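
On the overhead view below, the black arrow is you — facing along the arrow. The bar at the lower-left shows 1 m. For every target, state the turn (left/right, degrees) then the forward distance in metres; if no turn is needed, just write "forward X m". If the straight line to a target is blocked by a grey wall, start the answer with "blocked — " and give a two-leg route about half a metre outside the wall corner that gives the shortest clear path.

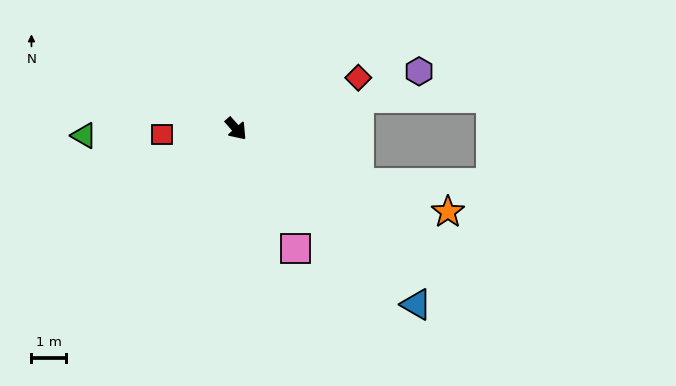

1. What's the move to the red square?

turn right 127°, forward 2.2 m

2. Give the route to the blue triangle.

turn left 4°, forward 7.3 m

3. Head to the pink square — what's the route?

turn right 15°, forward 3.9 m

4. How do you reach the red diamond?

turn left 71°, forward 3.8 m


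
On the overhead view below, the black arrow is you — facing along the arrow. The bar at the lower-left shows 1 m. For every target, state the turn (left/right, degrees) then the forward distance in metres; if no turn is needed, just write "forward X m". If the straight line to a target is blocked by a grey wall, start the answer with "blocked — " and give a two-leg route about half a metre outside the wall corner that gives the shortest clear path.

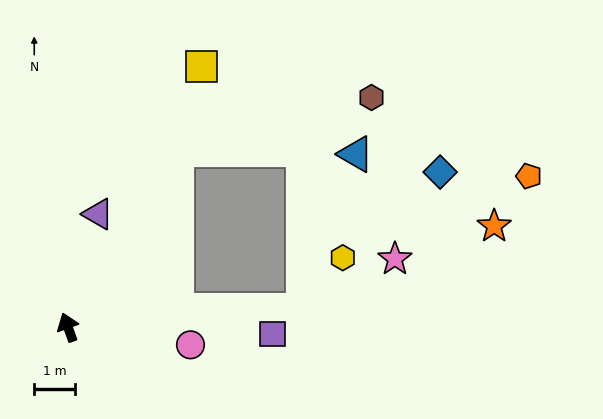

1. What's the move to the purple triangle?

turn right 35°, forward 2.9 m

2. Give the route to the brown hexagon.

blocked — turn right 51°, forward 5.1 m, then turn right 44°, forward 5.0 m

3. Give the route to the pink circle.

turn right 118°, forward 3.0 m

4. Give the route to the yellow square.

turn right 47°, forward 7.2 m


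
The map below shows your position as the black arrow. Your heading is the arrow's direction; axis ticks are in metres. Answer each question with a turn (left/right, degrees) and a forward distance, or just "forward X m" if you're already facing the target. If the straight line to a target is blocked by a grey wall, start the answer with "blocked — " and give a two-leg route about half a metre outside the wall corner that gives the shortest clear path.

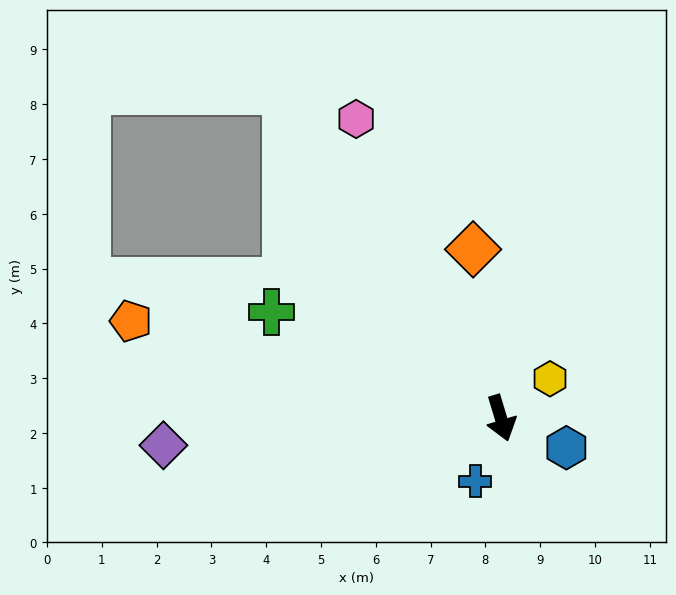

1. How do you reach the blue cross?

turn right 39°, forward 1.2 m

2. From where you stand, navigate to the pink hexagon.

turn right 171°, forward 6.1 m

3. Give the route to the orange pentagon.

turn right 121°, forward 7.0 m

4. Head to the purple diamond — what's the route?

turn right 102°, forward 6.2 m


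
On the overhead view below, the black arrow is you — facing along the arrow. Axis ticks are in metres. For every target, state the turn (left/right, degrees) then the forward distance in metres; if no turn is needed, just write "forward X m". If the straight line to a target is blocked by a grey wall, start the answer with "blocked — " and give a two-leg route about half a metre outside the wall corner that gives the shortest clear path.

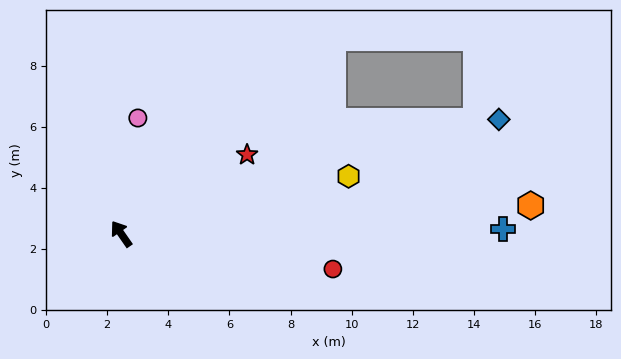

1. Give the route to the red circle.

turn right 134°, forward 7.0 m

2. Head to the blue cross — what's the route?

turn right 124°, forward 12.5 m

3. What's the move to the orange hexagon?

turn right 121°, forward 13.4 m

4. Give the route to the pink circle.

turn right 43°, forward 3.8 m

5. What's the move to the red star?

turn right 93°, forward 4.9 m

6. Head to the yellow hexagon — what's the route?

turn right 111°, forward 7.7 m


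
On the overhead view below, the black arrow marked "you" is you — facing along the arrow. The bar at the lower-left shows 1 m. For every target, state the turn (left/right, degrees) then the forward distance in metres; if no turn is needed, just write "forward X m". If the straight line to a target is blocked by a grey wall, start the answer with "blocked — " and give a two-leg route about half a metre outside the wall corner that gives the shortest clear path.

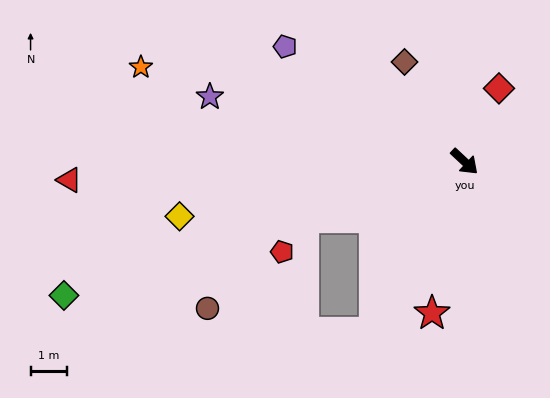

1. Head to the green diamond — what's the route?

turn right 118°, forward 11.7 m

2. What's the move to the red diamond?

turn left 108°, forward 2.2 m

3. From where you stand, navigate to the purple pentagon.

turn right 170°, forward 5.9 m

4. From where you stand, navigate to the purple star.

turn right 151°, forward 7.3 m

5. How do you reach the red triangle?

turn right 134°, forward 10.9 m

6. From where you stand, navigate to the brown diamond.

turn left 164°, forward 3.2 m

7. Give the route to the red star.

turn right 59°, forward 4.3 m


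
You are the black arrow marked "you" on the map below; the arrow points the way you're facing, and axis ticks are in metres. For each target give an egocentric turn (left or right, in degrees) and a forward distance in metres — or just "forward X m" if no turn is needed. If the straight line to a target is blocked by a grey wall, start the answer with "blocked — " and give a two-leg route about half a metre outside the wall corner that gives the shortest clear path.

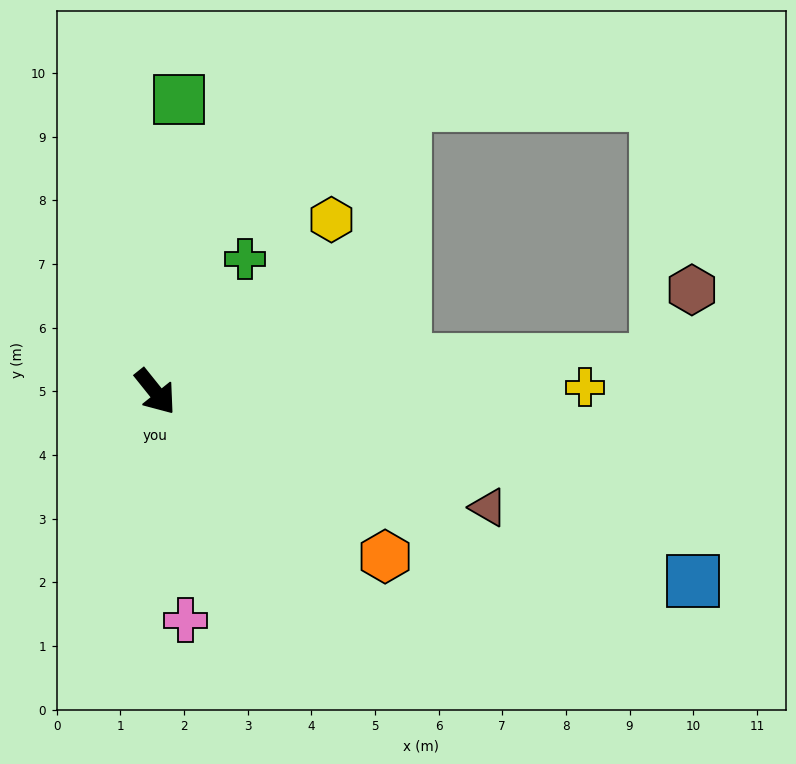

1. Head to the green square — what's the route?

turn left 137°, forward 4.6 m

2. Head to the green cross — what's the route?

turn left 107°, forward 2.5 m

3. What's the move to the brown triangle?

turn left 32°, forward 5.5 m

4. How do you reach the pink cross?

turn right 31°, forward 3.6 m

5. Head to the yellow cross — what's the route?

turn left 52°, forward 6.7 m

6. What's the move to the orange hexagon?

turn left 16°, forward 4.4 m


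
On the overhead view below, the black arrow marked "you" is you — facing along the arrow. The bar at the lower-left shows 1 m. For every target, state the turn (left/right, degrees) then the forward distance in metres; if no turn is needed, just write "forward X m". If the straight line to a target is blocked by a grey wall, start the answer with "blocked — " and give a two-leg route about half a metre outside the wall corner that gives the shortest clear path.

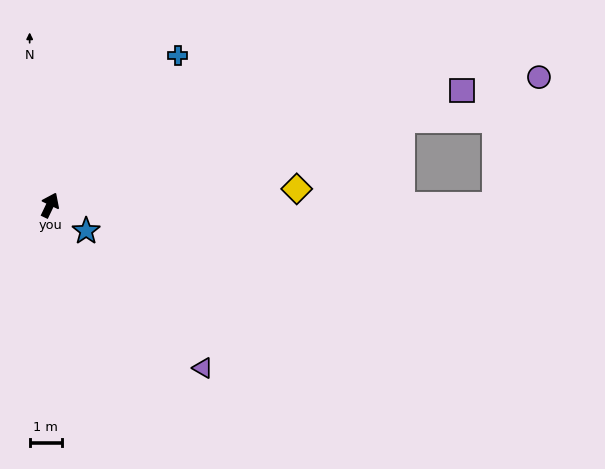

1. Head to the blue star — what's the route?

turn right 100°, forward 1.4 m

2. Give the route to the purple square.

turn right 49°, forward 13.3 m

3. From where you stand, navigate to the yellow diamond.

turn right 61°, forward 7.7 m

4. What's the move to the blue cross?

turn right 15°, forward 6.1 m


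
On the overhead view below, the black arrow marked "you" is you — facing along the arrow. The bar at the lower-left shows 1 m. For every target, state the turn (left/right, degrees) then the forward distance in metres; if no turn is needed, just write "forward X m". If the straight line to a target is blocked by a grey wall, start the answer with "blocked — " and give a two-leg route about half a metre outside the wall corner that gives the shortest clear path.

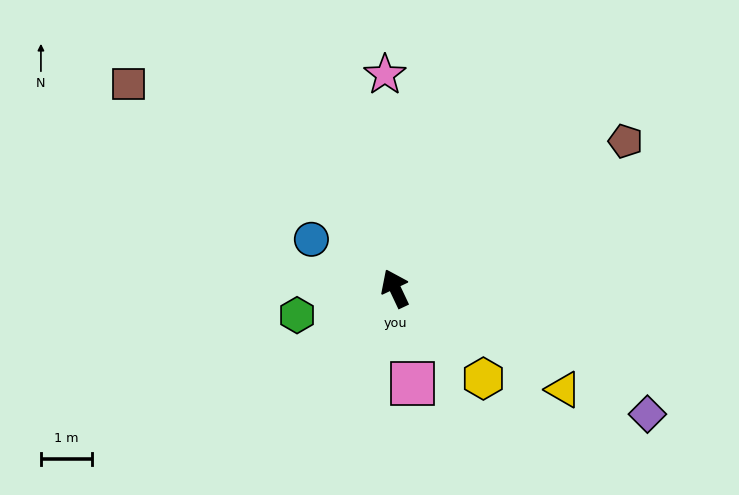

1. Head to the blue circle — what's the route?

turn left 34°, forward 1.9 m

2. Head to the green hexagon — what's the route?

turn left 80°, forward 2.0 m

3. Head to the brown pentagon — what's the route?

turn right 83°, forward 5.3 m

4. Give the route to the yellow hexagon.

turn right 161°, forward 2.5 m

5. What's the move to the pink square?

turn left 165°, forward 1.9 m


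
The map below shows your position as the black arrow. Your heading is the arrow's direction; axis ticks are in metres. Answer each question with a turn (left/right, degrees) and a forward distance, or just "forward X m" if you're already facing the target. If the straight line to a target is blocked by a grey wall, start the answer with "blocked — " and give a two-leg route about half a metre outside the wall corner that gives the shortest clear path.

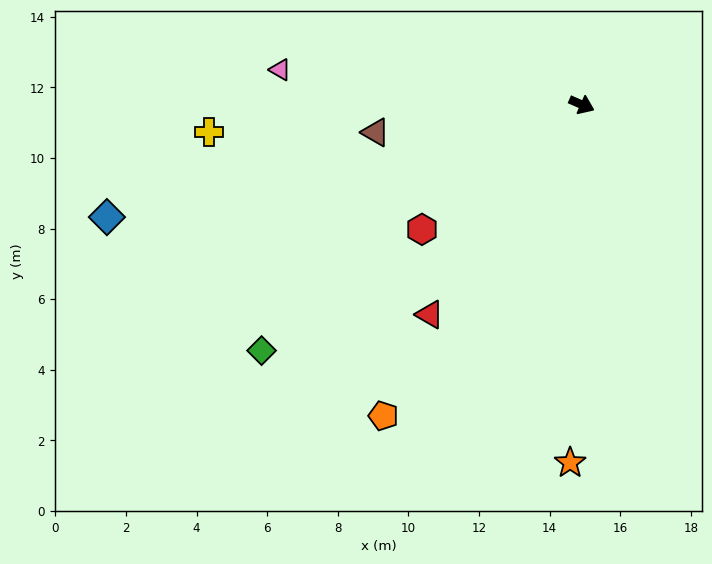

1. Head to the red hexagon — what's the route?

turn right 118°, forward 5.7 m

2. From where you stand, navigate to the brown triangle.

turn right 149°, forward 5.9 m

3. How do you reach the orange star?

turn right 68°, forward 10.2 m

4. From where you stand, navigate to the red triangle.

turn right 102°, forward 7.3 m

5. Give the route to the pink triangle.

turn right 163°, forward 8.6 m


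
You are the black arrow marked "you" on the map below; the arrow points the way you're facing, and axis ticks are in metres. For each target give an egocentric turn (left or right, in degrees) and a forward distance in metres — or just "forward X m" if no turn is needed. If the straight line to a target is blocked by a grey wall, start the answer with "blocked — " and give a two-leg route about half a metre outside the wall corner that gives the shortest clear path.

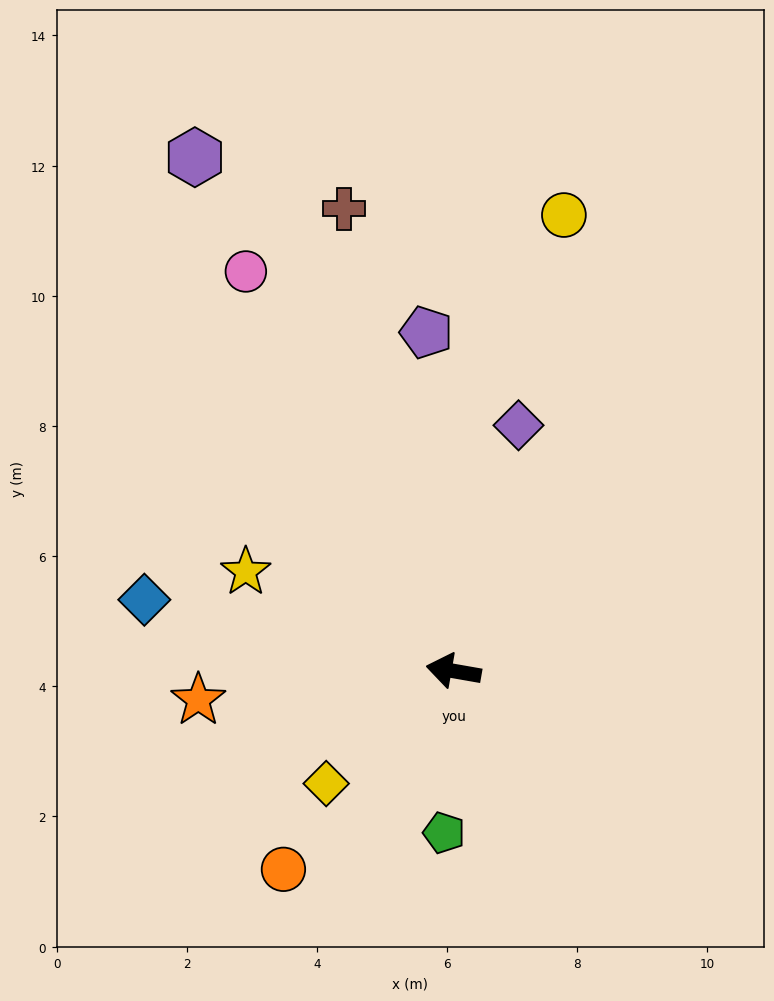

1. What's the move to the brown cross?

turn right 67°, forward 7.3 m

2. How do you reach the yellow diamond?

turn left 51°, forward 2.6 m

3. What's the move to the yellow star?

turn right 16°, forward 3.5 m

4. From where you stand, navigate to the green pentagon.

turn left 97°, forward 2.5 m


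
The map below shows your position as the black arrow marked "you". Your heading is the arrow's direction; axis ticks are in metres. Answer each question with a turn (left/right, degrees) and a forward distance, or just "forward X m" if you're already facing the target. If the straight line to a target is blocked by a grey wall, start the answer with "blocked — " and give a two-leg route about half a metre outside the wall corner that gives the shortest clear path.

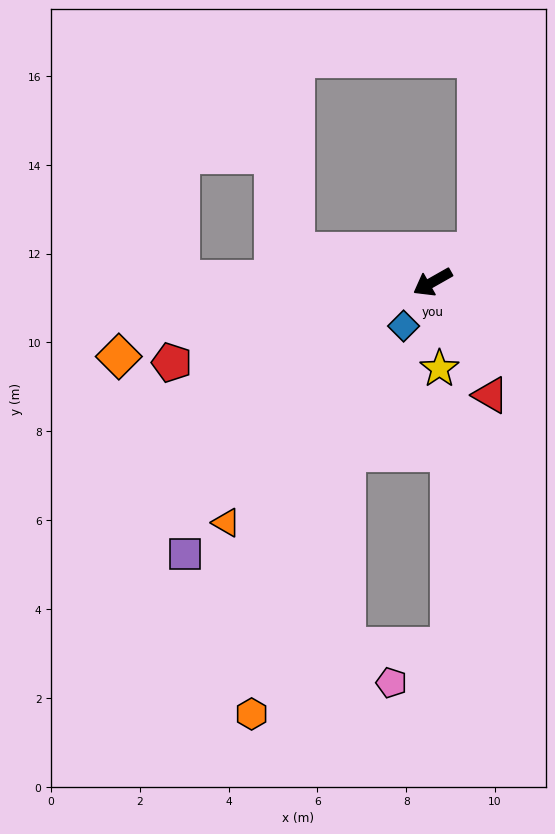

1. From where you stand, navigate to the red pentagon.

turn right 12°, forward 6.1 m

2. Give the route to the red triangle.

turn left 88°, forward 2.9 m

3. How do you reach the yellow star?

turn left 65°, forward 2.0 m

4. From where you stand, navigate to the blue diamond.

turn left 27°, forward 1.2 m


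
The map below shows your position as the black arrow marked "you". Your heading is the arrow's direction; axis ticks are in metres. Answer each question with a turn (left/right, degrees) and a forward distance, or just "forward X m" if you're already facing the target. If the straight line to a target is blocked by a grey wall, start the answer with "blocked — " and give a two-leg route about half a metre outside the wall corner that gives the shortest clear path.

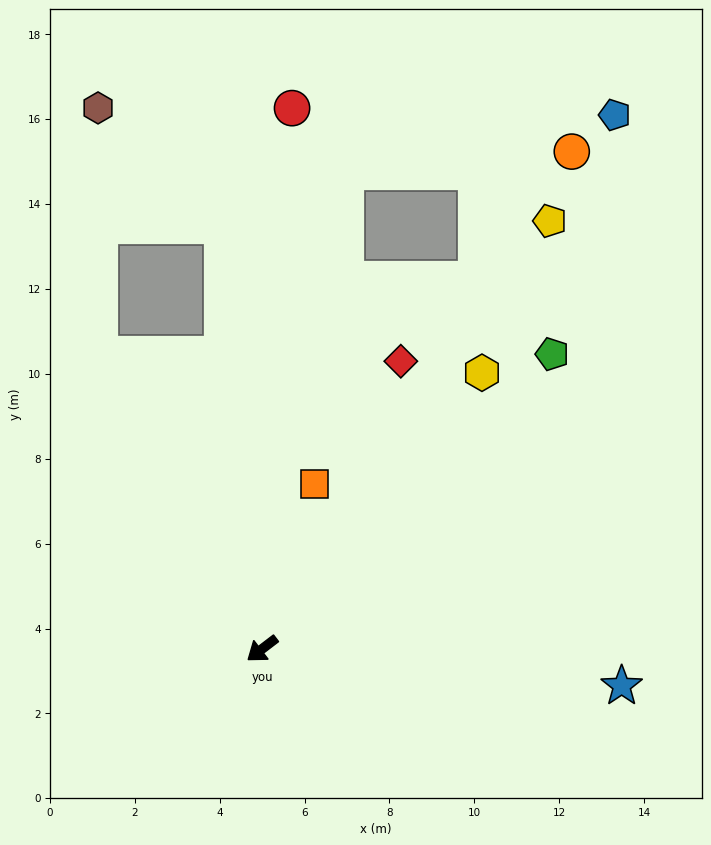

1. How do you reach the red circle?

turn right 131°, forward 12.8 m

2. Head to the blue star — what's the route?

turn left 137°, forward 8.5 m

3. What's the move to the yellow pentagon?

turn right 161°, forward 12.2 m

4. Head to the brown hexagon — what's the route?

blocked — turn right 99°, forward 7.9 m, then turn right 28°, forward 5.8 m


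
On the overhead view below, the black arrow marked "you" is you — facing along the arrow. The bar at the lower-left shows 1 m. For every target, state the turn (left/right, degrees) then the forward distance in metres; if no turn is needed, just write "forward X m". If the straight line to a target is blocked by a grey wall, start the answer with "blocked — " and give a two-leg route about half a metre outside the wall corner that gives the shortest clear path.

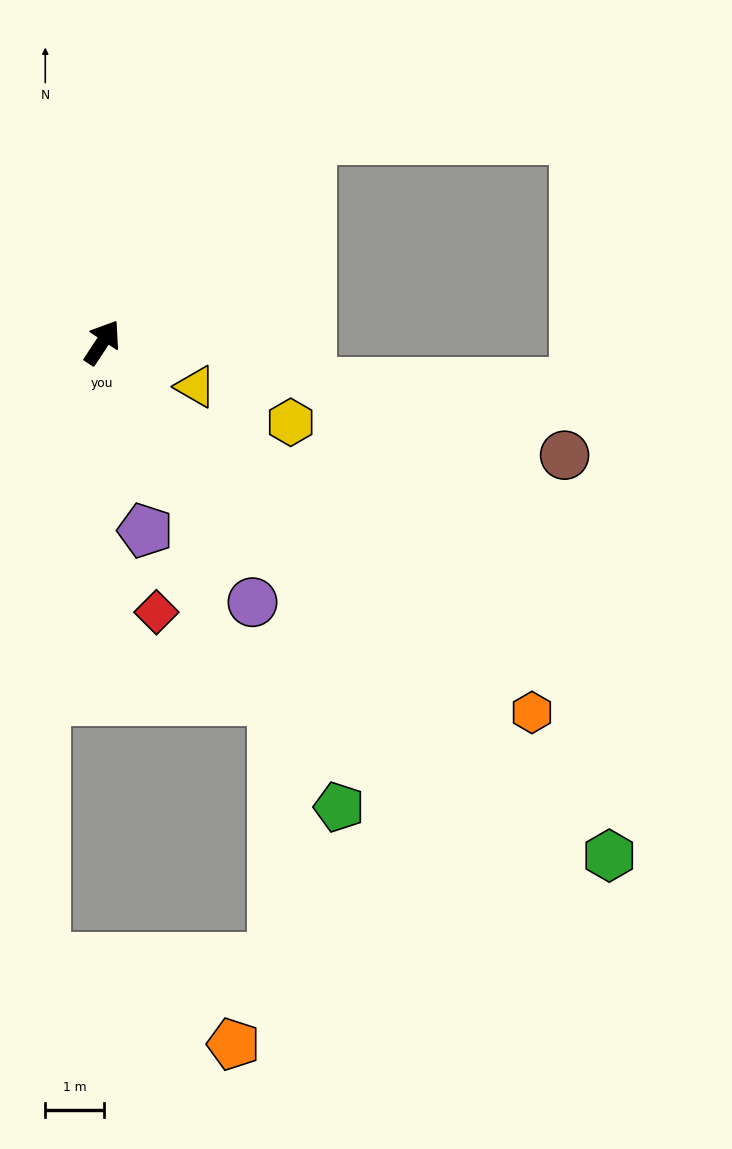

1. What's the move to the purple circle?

turn right 117°, forward 5.1 m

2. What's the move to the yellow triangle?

turn right 82°, forward 1.7 m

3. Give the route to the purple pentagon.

turn right 134°, forward 3.3 m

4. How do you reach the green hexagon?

turn right 102°, forward 12.2 m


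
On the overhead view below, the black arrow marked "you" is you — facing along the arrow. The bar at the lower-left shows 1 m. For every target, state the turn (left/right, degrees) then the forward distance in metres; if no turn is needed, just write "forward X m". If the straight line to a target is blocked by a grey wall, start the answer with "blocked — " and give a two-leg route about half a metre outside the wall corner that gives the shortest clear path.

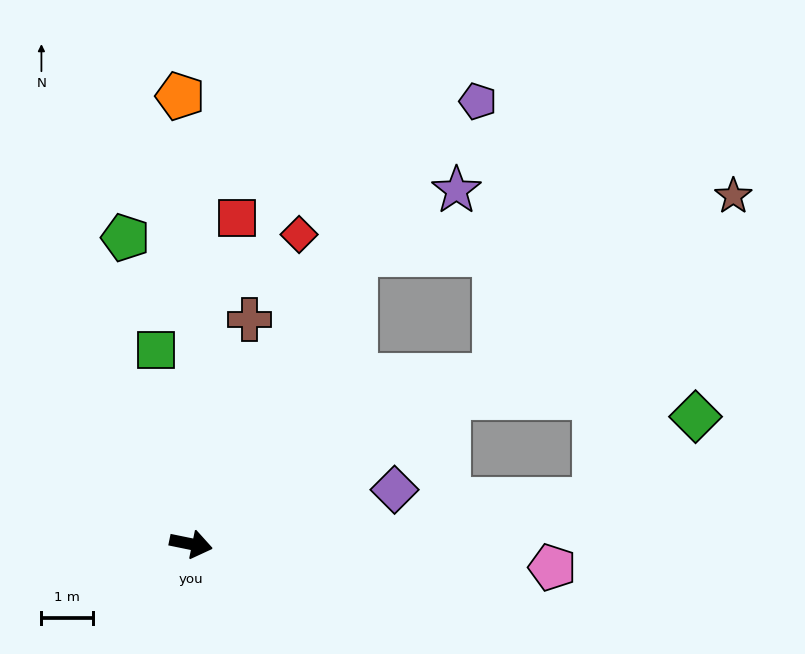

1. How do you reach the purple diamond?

turn left 27°, forward 4.1 m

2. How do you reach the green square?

turn left 112°, forward 3.8 m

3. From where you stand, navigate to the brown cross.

turn left 87°, forward 4.5 m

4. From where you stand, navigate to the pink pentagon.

turn left 8°, forward 7.1 m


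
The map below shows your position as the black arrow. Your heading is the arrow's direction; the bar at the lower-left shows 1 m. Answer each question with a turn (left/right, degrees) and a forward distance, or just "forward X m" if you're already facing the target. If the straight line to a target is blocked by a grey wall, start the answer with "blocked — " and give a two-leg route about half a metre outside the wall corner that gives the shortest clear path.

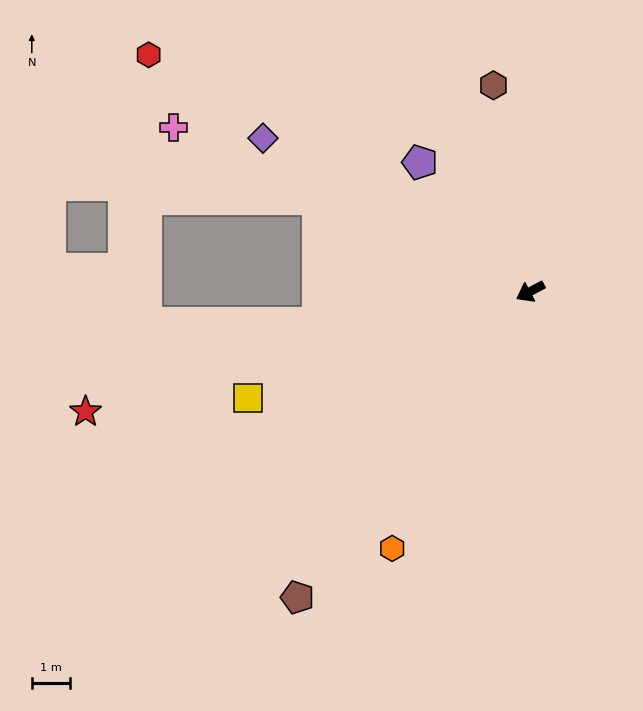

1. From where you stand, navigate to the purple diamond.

turn right 58°, forward 8.1 m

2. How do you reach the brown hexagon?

turn right 108°, forward 5.5 m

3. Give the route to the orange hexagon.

turn left 34°, forward 7.7 m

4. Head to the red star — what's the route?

turn right 13°, forward 12.2 m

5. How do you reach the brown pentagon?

turn left 25°, forward 10.1 m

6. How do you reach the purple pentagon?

turn right 78°, forward 4.5 m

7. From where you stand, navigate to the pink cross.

turn right 53°, forward 10.4 m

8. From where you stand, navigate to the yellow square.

turn right 7°, forward 8.0 m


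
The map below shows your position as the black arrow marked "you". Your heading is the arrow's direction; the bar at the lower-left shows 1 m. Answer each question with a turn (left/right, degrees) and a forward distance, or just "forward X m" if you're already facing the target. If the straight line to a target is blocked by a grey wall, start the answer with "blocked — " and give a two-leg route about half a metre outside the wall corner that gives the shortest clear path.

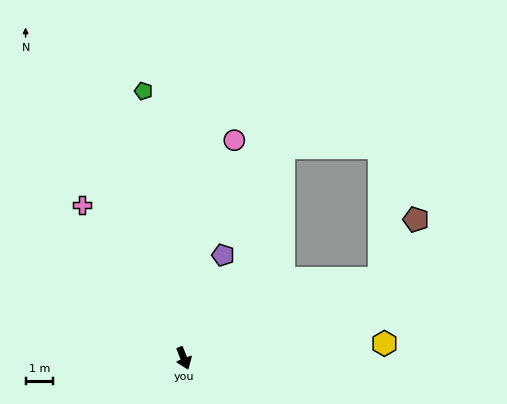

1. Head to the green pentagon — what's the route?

turn left 167°, forward 9.7 m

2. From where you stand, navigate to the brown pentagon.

blocked — turn left 91°, forward 7.6 m, then turn left 36°, forward 2.5 m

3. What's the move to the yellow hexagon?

turn left 73°, forward 7.2 m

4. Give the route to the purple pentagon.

turn left 138°, forward 4.0 m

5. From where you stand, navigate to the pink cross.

turn right 168°, forward 6.6 m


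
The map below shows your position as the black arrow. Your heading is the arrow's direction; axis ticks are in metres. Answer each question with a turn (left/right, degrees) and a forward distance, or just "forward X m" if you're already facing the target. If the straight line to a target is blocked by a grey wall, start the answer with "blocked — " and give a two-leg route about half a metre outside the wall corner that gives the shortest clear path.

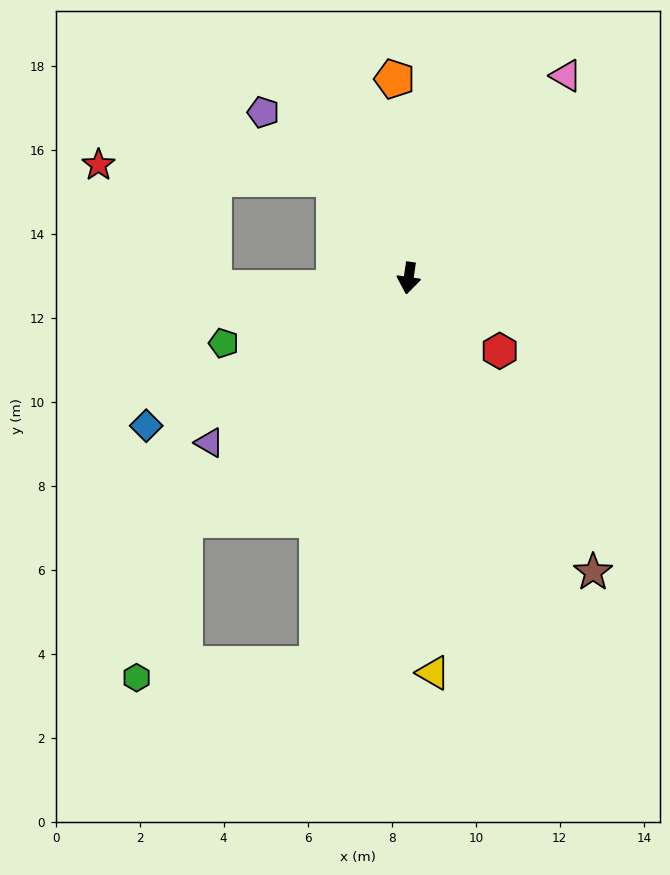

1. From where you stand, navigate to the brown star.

turn left 40°, forward 8.3 m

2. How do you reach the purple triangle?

turn right 42°, forward 6.2 m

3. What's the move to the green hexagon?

blocked — turn right 34°, forward 7.8 m, then turn left 25°, forward 3.9 m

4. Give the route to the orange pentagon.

turn right 168°, forward 4.8 m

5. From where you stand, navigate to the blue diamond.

turn right 52°, forward 7.2 m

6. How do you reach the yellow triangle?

turn left 12°, forward 9.4 m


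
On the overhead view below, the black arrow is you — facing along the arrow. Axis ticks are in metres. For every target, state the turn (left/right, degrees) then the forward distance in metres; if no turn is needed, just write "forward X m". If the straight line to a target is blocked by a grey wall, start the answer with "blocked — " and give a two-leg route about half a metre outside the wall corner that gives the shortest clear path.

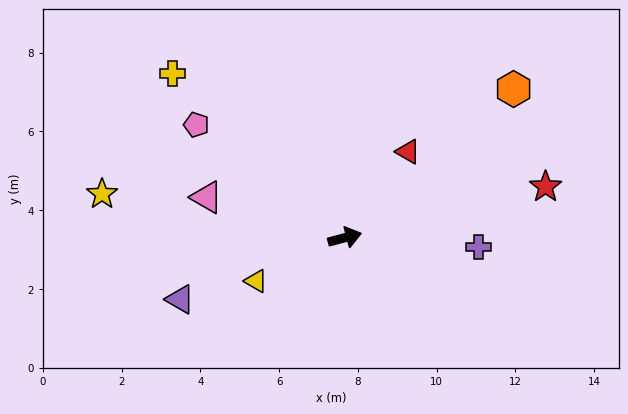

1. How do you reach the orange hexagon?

turn left 27°, forward 5.7 m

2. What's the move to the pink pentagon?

turn left 128°, forward 4.7 m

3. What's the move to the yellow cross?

turn left 121°, forward 6.0 m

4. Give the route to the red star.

forward 5.3 m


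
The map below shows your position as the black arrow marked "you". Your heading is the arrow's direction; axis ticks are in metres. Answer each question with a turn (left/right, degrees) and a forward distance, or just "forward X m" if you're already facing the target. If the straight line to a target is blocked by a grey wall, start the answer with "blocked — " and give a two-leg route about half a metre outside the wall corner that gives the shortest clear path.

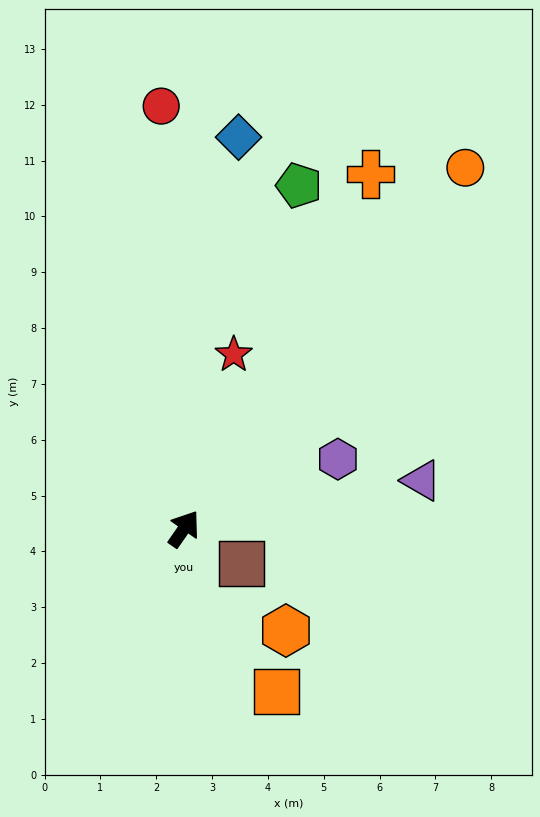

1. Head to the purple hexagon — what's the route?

turn right 31°, forward 3.0 m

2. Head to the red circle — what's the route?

turn left 38°, forward 7.6 m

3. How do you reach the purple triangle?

turn right 44°, forward 4.3 m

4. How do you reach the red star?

turn left 19°, forward 3.2 m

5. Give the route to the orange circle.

turn right 3°, forward 8.2 m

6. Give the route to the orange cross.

turn left 7°, forward 7.2 m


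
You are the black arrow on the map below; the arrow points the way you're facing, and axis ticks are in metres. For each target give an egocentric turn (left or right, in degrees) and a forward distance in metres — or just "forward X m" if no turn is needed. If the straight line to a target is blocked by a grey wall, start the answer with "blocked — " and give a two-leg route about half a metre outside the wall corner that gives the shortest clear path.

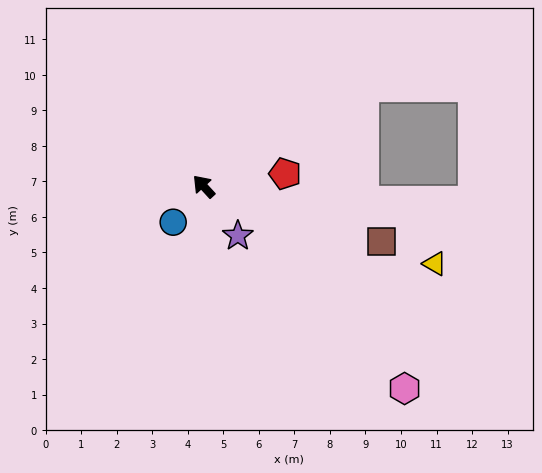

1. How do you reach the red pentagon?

turn right 124°, forward 2.3 m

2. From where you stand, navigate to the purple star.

turn left 172°, forward 1.7 m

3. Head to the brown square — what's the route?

turn right 150°, forward 5.2 m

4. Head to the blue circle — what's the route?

turn left 97°, forward 1.3 m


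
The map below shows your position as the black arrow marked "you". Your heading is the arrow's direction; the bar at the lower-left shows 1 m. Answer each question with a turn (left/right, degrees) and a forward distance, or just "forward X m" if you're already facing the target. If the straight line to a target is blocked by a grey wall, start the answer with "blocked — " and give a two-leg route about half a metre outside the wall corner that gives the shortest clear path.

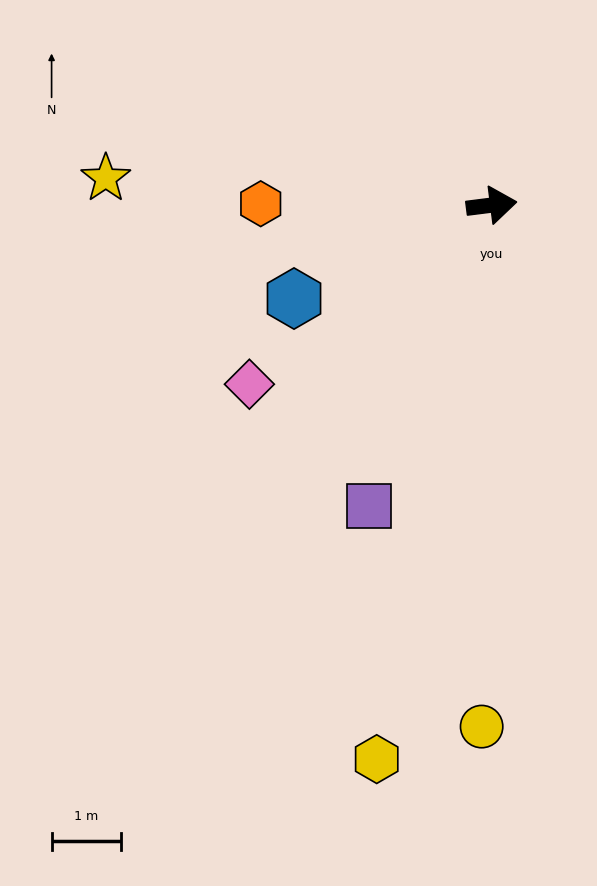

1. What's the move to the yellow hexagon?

turn right 109°, forward 8.2 m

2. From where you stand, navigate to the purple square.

turn right 119°, forward 4.7 m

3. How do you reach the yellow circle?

turn right 98°, forward 7.5 m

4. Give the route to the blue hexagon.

turn right 162°, forward 3.2 m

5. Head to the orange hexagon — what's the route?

turn left 172°, forward 3.3 m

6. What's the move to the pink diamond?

turn right 151°, forward 4.4 m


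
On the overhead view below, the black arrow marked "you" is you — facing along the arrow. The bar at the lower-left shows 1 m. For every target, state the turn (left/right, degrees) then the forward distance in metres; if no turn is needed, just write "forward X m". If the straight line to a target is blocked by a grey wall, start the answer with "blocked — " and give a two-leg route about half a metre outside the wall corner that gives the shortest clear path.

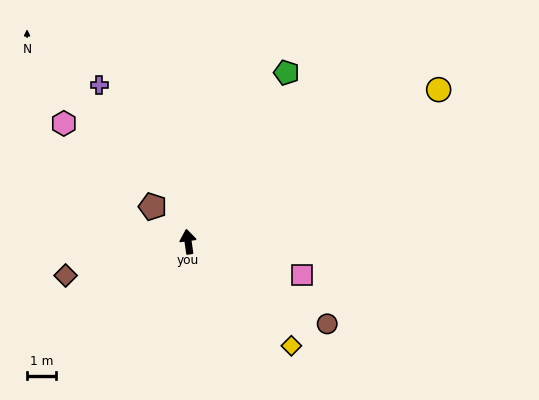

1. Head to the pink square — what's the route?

turn right 114°, forward 4.1 m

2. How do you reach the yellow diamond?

turn right 143°, forward 5.1 m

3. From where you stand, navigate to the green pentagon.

turn right 38°, forward 6.7 m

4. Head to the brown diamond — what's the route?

turn left 97°, forward 4.4 m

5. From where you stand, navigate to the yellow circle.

turn right 67°, forward 10.1 m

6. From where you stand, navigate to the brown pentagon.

turn left 37°, forward 1.7 m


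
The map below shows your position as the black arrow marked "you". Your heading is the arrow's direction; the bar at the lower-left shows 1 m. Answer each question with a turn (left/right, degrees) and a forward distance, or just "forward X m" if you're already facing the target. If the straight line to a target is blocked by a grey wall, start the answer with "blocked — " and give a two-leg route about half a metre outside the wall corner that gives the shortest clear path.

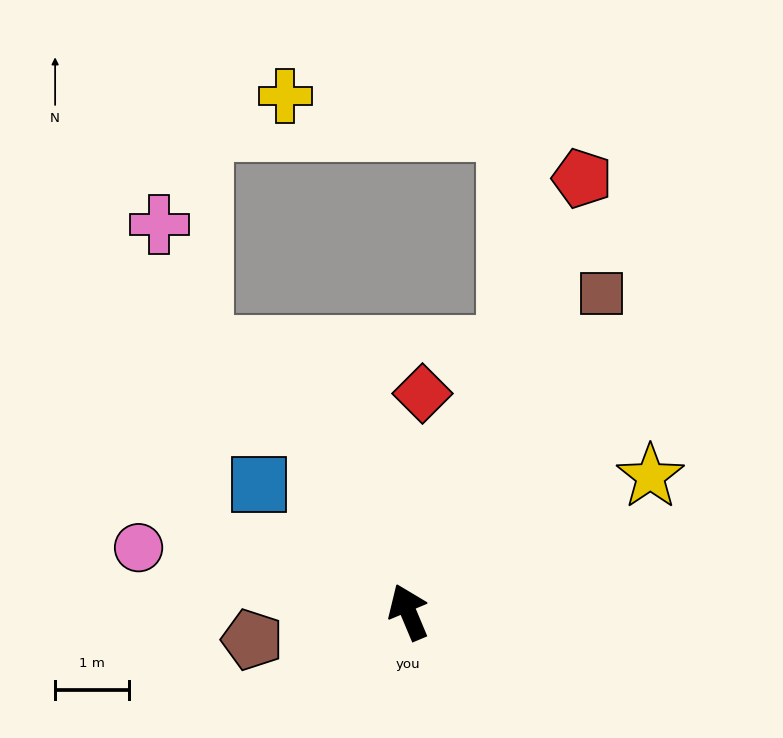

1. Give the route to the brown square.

turn right 54°, forward 5.0 m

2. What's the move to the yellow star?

turn right 84°, forward 3.7 m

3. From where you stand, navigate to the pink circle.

turn left 54°, forward 3.7 m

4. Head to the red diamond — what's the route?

turn right 27°, forward 3.0 m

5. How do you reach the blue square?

turn left 27°, forward 2.6 m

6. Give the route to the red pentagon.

turn right 45°, forward 6.3 m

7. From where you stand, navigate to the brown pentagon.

turn left 77°, forward 2.1 m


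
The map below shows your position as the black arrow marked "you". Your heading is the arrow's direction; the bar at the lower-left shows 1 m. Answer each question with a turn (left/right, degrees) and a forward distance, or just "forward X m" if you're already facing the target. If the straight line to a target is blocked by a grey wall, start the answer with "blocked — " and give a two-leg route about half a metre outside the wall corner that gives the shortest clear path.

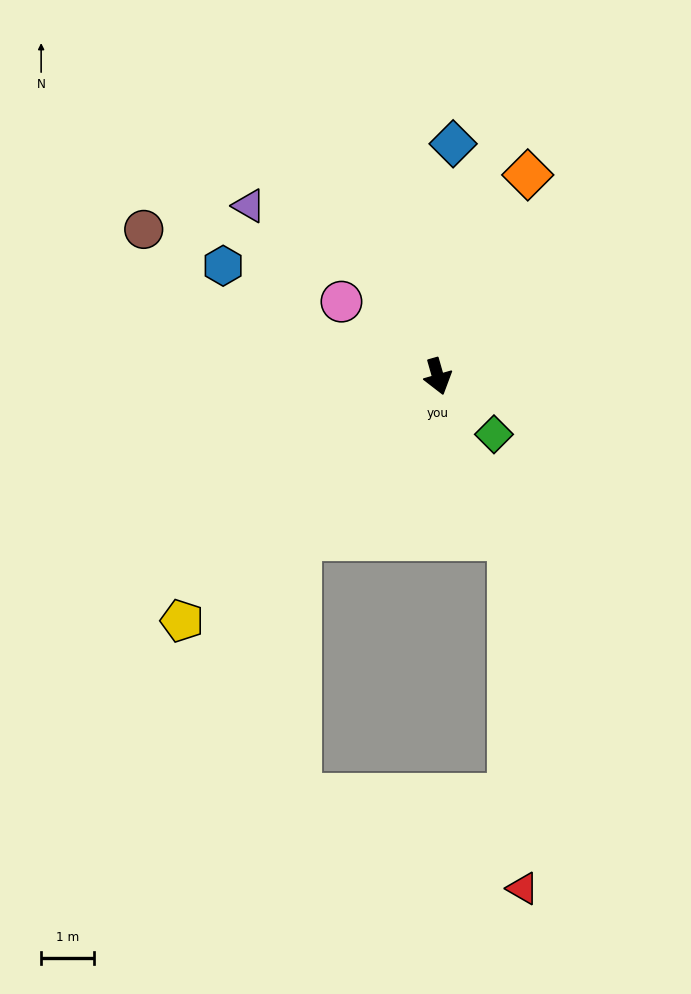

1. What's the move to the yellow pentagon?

turn right 62°, forward 6.7 m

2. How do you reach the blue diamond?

turn left 160°, forward 4.4 m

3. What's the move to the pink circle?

turn right 144°, forward 2.3 m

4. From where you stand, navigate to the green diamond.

turn left 28°, forward 1.5 m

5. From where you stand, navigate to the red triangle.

blocked — turn left 8°, forward 3.4 m, then turn right 22°, forward 6.7 m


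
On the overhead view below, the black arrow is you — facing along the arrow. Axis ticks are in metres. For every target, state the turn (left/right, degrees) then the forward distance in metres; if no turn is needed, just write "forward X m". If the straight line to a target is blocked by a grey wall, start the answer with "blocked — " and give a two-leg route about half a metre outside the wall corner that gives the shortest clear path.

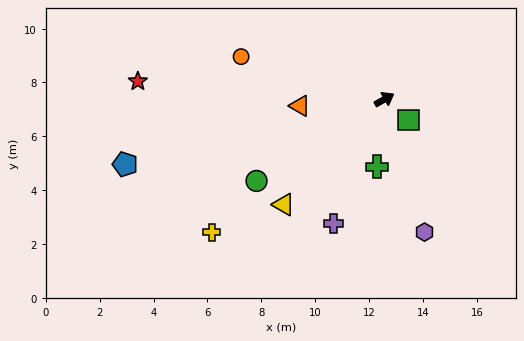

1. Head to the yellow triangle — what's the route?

turn right 163°, forward 5.4 m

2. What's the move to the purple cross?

turn right 142°, forward 5.0 m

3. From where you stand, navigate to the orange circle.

turn left 134°, forward 5.5 m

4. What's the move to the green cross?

turn right 126°, forward 2.5 m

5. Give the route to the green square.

turn right 70°, forward 1.2 m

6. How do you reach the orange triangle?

turn left 155°, forward 3.1 m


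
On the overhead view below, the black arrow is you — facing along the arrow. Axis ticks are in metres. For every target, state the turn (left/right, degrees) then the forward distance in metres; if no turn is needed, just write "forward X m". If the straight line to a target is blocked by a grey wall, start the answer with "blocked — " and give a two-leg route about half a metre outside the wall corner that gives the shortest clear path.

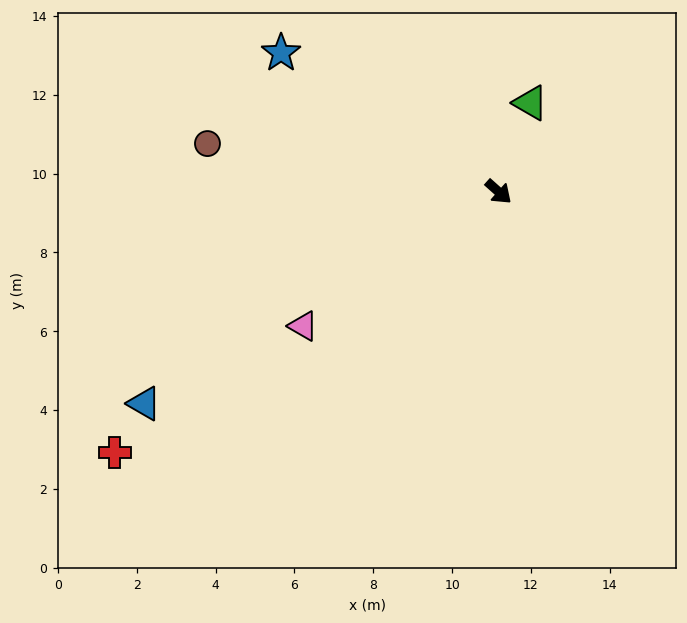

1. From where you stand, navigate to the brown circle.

turn right 148°, forward 7.5 m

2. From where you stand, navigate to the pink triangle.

turn right 104°, forward 6.0 m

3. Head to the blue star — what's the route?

turn right 171°, forward 6.5 m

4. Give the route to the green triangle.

turn left 112°, forward 2.4 m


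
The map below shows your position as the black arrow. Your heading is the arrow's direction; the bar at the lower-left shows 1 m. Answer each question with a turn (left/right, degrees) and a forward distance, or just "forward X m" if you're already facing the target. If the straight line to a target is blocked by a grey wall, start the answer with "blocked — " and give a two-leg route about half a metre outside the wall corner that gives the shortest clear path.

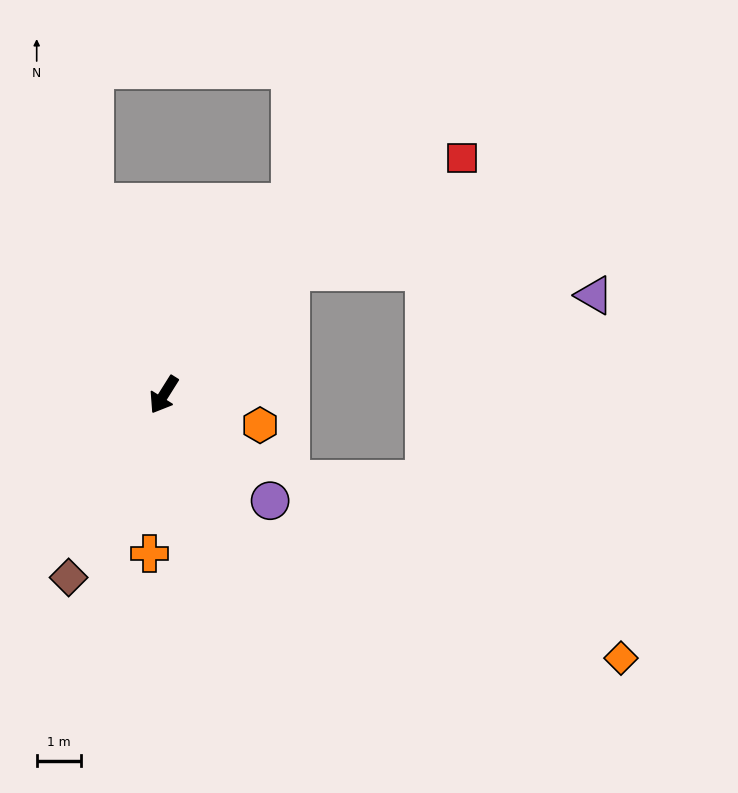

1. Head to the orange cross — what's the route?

turn left 27°, forward 3.6 m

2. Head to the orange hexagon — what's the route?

turn left 105°, forward 2.3 m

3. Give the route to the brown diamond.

turn left 5°, forward 4.6 m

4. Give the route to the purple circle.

turn left 77°, forward 3.4 m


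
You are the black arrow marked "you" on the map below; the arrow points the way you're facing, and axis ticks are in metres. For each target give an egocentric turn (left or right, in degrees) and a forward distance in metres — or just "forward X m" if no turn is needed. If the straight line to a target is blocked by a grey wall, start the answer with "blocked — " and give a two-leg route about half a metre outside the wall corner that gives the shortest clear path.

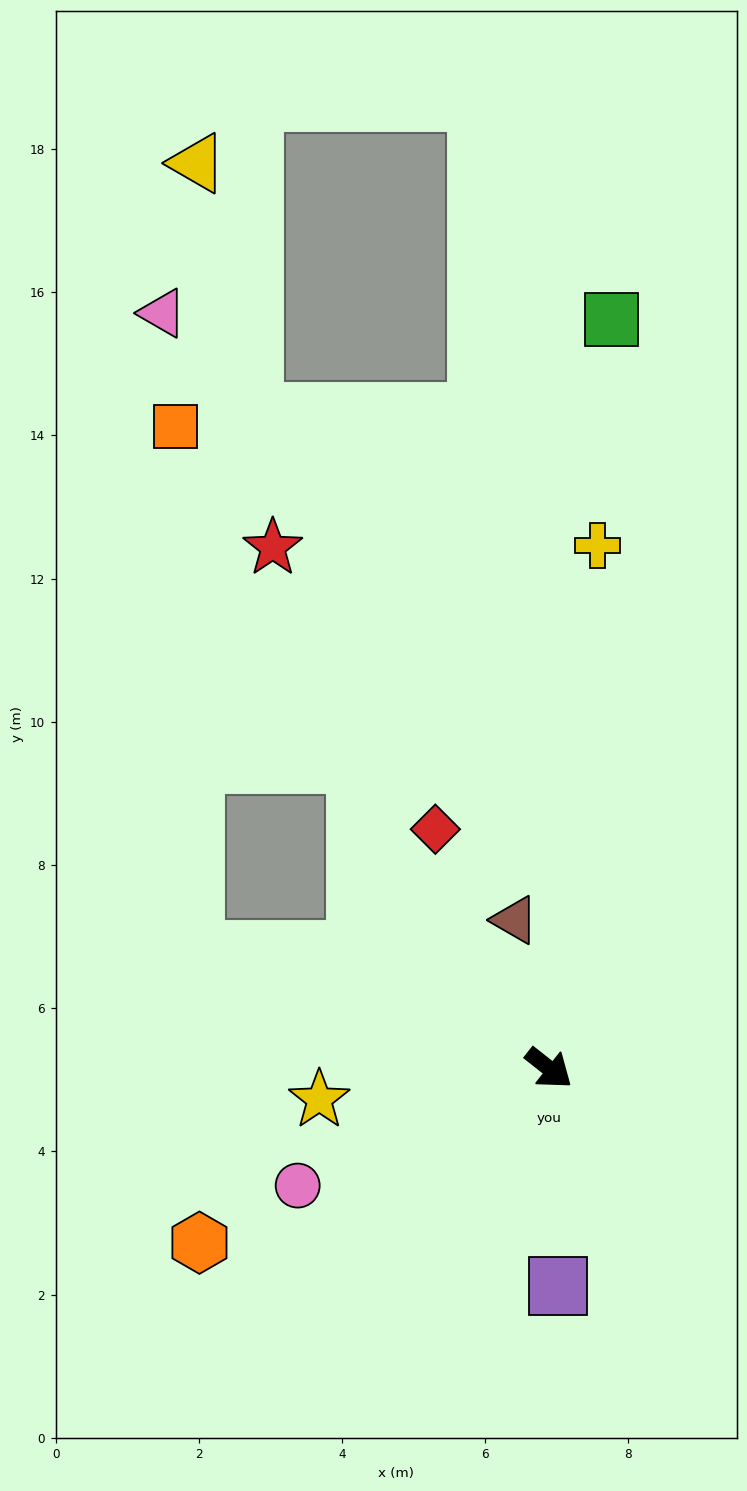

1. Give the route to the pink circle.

turn right 117°, forward 3.9 m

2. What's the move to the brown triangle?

turn left 141°, forward 2.1 m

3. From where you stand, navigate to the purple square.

turn right 49°, forward 3.0 m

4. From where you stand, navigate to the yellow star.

turn right 134°, forward 3.2 m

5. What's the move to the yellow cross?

turn left 123°, forward 7.3 m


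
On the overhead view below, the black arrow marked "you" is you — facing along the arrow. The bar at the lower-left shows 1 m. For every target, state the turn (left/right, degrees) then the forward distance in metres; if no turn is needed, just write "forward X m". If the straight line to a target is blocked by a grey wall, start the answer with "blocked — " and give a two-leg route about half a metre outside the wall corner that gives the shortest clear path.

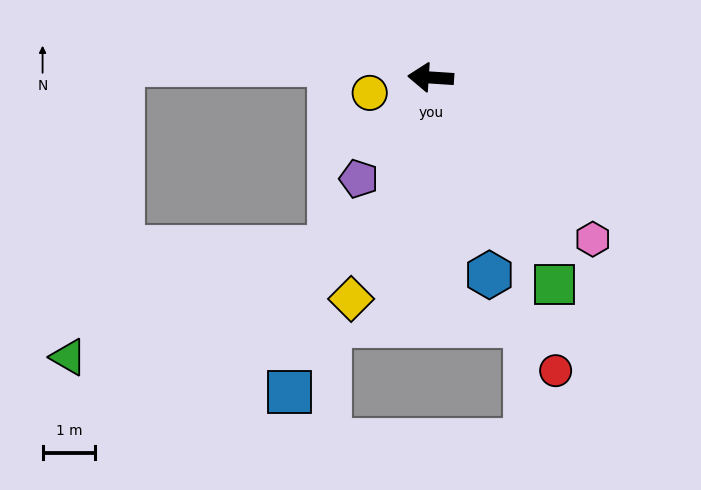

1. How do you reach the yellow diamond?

turn left 74°, forward 4.5 m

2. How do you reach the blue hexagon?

turn left 110°, forward 3.9 m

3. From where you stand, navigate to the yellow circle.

turn left 18°, forward 1.2 m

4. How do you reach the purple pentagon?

turn left 58°, forward 2.4 m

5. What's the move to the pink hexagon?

turn left 139°, forward 4.3 m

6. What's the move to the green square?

turn left 125°, forward 4.6 m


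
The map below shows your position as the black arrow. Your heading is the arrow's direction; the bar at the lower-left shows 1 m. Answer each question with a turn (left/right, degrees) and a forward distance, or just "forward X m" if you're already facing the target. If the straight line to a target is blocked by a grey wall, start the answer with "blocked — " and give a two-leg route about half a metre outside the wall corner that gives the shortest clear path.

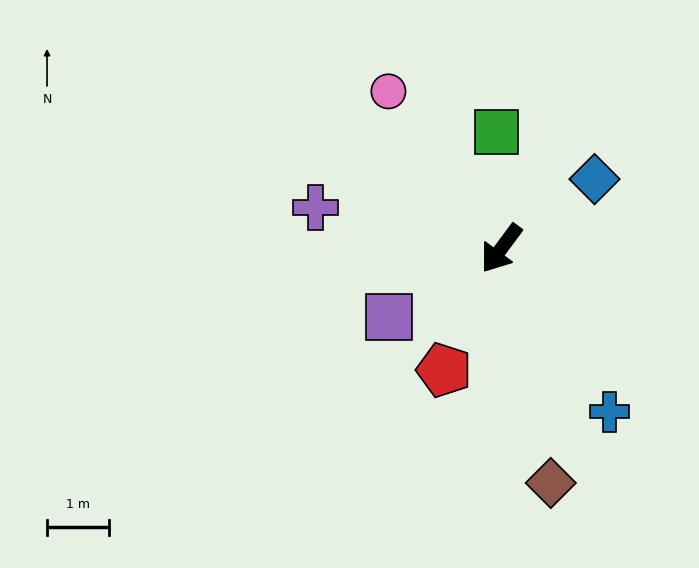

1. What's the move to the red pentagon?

turn left 11°, forward 2.2 m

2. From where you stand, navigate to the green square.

turn right 141°, forward 1.9 m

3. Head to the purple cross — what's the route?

turn right 66°, forward 3.1 m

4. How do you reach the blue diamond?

turn left 163°, forward 1.9 m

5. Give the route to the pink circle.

turn right 108°, forward 3.1 m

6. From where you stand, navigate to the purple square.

turn right 22°, forward 2.1 m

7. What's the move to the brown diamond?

turn left 48°, forward 3.9 m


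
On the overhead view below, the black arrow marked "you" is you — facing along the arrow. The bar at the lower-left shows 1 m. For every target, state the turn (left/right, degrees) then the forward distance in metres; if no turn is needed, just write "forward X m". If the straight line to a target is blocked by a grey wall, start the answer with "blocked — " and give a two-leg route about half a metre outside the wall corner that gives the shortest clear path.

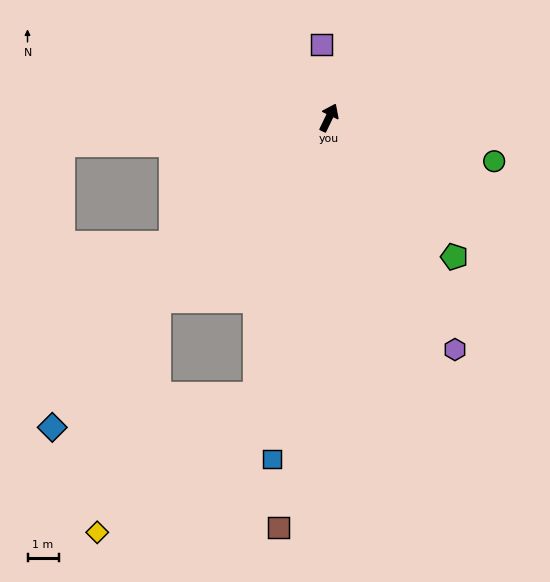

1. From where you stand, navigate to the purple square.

turn left 32°, forward 2.4 m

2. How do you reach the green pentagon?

turn right 112°, forward 6.0 m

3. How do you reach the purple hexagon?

turn right 126°, forward 8.5 m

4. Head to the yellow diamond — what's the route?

blocked — turn left 163°, forward 8.0 m, then turn left 28°, forward 7.7 m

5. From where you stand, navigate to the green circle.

turn right 79°, forward 5.5 m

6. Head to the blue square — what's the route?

turn right 164°, forward 11.1 m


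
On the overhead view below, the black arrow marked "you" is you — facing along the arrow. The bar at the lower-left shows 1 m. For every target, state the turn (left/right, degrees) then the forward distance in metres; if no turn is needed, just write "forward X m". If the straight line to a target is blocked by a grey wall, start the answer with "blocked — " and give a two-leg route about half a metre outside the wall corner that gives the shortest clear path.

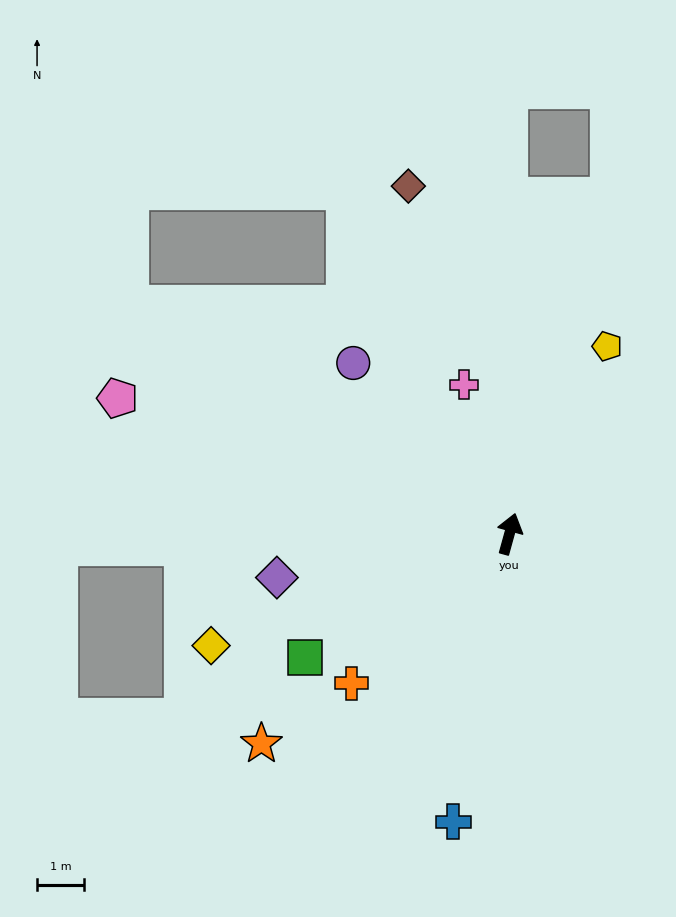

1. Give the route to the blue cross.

turn right 176°, forward 6.3 m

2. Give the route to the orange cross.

turn left 149°, forward 4.7 m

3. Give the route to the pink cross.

turn left 32°, forward 3.3 m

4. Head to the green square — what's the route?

turn left 137°, forward 5.1 m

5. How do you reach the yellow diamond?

turn left 126°, forward 6.8 m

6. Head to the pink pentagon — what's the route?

turn left 86°, forward 8.9 m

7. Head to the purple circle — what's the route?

turn left 58°, forward 5.0 m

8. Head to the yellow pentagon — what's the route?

turn right 12°, forward 4.5 m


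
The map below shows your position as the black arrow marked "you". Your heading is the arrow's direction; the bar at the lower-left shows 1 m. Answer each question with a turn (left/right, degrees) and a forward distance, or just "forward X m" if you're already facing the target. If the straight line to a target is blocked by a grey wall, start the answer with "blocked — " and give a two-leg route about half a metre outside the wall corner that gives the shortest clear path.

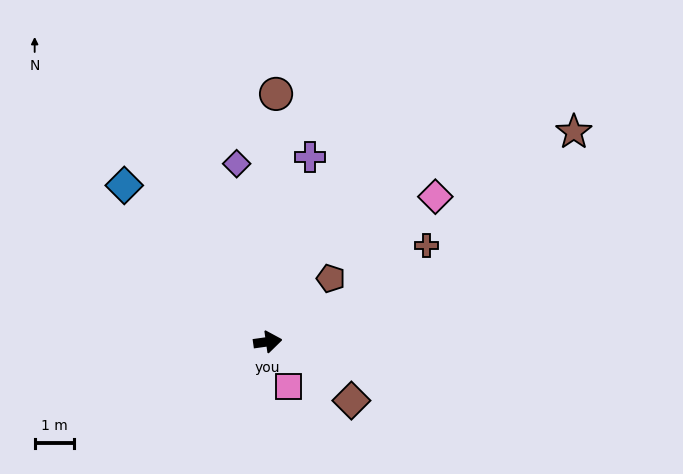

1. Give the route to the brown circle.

turn left 80°, forward 6.3 m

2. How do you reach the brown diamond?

turn right 43°, forward 2.6 m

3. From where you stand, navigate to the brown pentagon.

turn left 37°, forward 2.3 m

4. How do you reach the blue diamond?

turn left 125°, forward 5.4 m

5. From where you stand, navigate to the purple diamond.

turn left 92°, forward 4.6 m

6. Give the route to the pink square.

turn right 73°, forward 1.3 m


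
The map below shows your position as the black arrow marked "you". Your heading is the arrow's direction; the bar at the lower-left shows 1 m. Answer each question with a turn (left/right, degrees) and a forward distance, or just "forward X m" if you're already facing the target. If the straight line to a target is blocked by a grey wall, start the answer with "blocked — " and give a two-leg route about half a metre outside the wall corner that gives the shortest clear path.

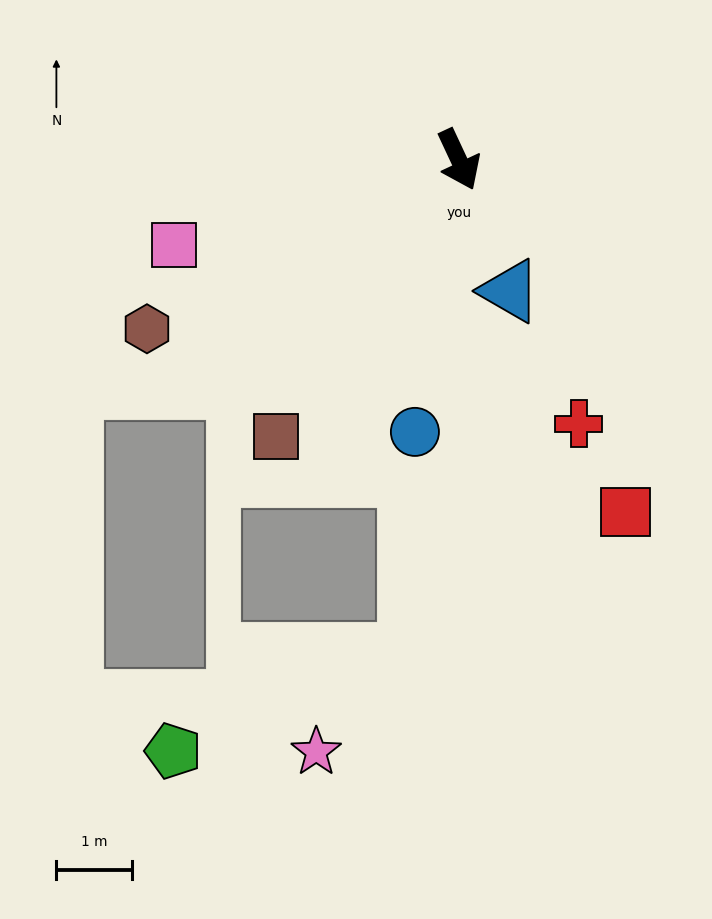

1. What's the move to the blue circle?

turn right 34°, forward 3.6 m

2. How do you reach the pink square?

turn right 98°, forward 3.9 m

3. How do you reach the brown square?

turn right 59°, forward 4.4 m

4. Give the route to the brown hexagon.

turn right 87°, forward 4.7 m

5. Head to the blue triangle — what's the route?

turn right 4°, forward 1.9 m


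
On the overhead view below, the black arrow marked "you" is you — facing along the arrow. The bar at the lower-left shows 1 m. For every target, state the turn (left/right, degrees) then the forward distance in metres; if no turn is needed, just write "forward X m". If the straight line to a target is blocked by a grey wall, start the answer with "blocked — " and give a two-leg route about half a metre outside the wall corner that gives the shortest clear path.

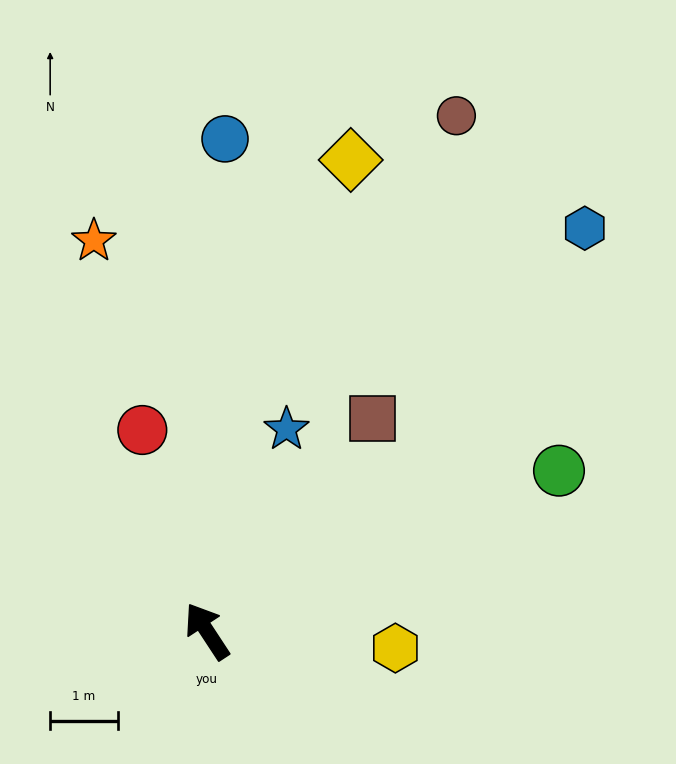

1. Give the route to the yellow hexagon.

turn right 128°, forward 2.8 m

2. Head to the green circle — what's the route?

turn right 99°, forward 5.7 m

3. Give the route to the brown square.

turn right 71°, forward 4.0 m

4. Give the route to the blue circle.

turn right 35°, forward 7.3 m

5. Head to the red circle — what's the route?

turn right 15°, forward 3.1 m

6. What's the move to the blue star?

turn right 55°, forward 3.2 m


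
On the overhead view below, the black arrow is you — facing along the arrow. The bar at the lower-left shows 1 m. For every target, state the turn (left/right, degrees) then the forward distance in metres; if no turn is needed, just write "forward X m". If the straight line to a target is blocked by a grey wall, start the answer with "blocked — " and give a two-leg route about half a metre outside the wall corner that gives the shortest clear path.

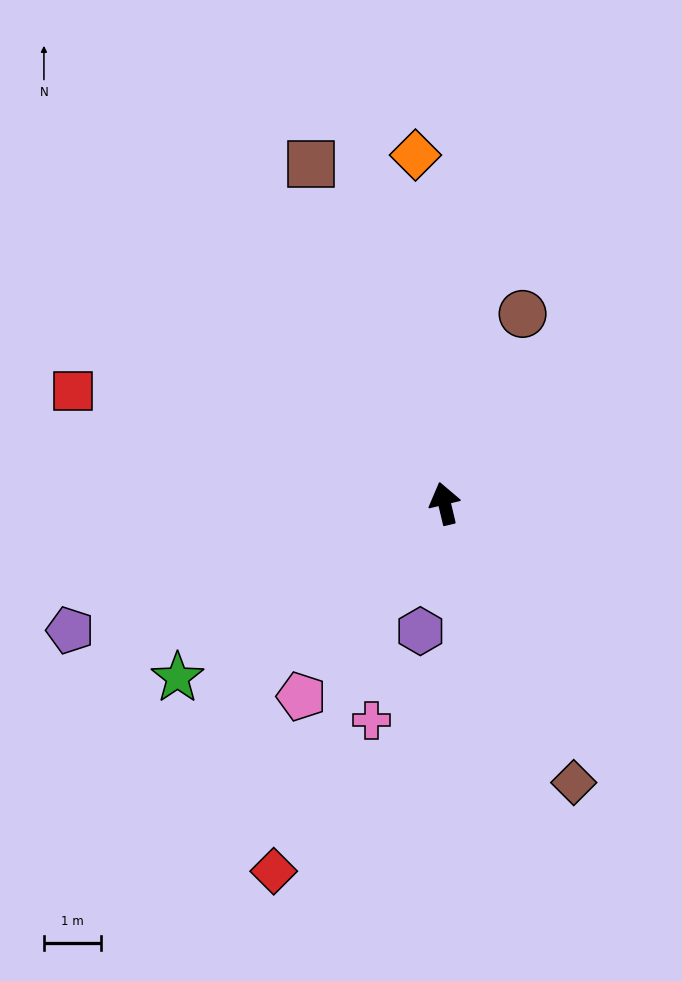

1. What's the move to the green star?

turn left 110°, forward 5.5 m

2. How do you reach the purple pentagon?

turn left 95°, forward 6.9 m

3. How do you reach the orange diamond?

turn right 9°, forward 6.1 m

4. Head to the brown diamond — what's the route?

turn right 168°, forward 5.3 m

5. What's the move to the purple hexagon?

turn left 156°, forward 2.3 m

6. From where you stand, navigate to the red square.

turn left 60°, forward 6.7 m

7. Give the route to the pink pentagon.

turn left 130°, forward 4.2 m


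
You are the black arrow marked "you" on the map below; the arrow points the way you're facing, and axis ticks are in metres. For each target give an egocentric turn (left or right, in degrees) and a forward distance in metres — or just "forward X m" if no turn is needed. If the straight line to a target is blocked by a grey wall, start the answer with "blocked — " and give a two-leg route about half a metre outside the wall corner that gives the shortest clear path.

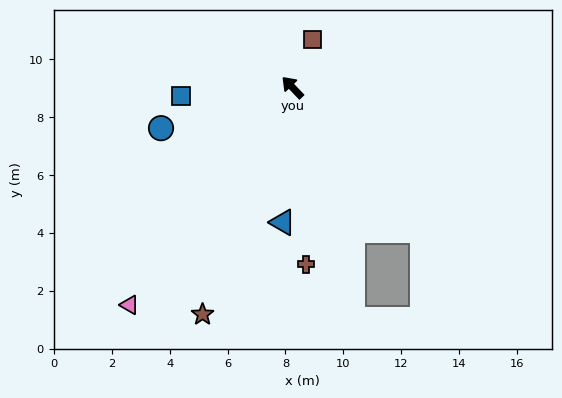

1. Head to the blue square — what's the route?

turn left 51°, forward 3.8 m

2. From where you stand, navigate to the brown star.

turn left 115°, forward 8.4 m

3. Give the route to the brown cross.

turn left 141°, forward 6.1 m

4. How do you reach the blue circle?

turn left 64°, forward 4.7 m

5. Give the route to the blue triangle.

turn left 132°, forward 4.7 m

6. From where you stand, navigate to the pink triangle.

turn left 99°, forward 9.4 m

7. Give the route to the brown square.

turn right 66°, forward 1.8 m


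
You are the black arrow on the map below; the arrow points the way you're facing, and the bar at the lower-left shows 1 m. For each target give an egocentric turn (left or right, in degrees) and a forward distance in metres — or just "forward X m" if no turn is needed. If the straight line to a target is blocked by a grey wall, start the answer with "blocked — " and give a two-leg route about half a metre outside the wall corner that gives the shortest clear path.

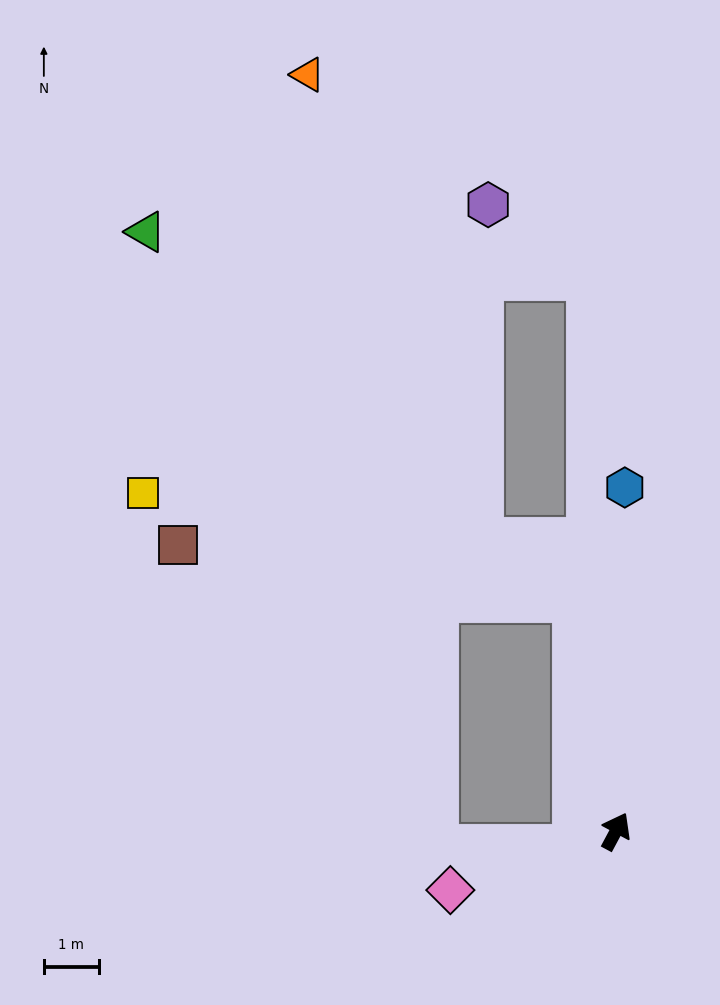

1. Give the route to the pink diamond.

turn left 138°, forward 3.2 m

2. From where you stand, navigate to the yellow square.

blocked — turn left 38°, forward 4.3 m, then turn left 66°, forward 8.1 m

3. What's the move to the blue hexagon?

turn left 27°, forward 6.3 m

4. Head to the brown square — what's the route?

blocked — turn left 38°, forward 4.3 m, then turn left 72°, forward 7.3 m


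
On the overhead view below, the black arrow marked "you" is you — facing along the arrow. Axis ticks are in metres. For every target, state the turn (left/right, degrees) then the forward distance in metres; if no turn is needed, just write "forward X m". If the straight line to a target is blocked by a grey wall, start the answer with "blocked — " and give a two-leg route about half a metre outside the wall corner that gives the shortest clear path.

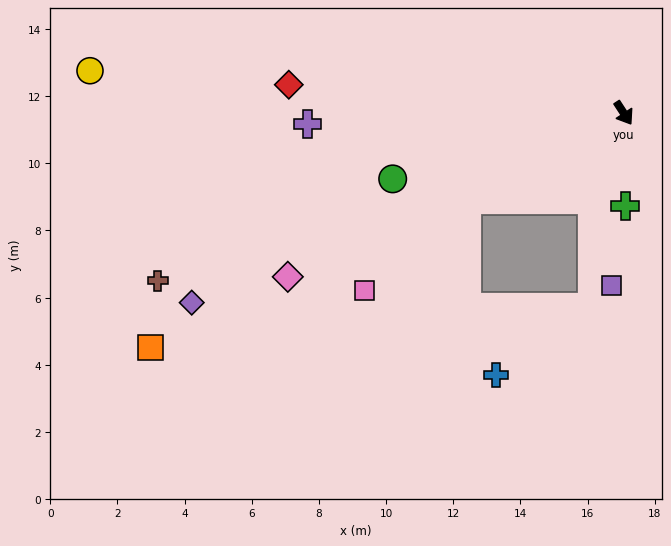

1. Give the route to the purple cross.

turn right 121°, forward 9.4 m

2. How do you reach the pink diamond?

turn right 97°, forward 11.1 m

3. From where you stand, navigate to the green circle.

turn right 107°, forward 7.2 m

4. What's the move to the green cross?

turn right 32°, forward 2.8 m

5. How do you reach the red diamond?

turn right 128°, forward 10.0 m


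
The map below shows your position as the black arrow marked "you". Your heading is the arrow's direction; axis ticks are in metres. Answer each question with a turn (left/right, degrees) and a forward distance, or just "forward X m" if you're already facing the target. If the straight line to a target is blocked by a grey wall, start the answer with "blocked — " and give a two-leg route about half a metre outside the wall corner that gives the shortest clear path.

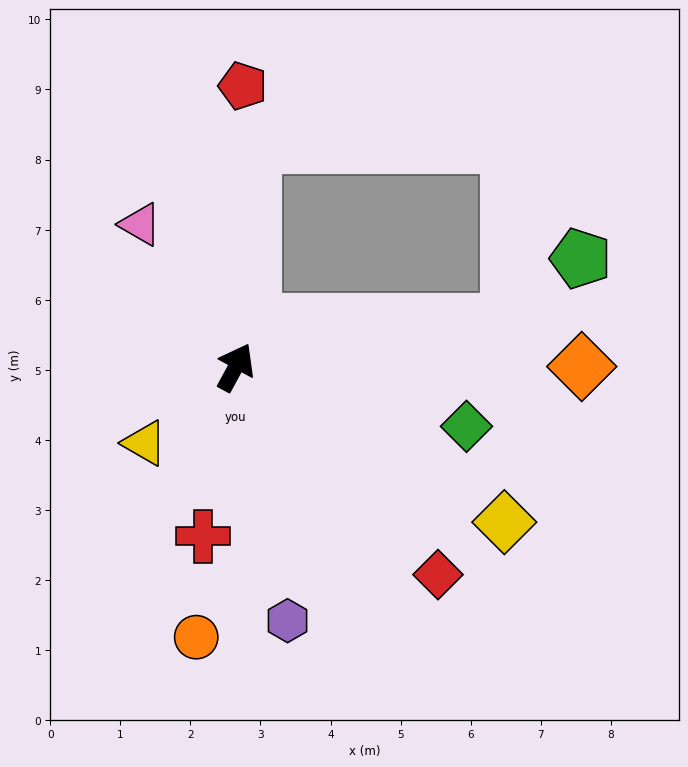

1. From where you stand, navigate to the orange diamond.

turn right 61°, forward 4.9 m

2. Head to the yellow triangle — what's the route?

turn left 158°, forward 1.7 m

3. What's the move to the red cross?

turn right 162°, forward 2.5 m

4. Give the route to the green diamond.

turn right 76°, forward 3.4 m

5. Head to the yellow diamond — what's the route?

turn right 92°, forward 4.4 m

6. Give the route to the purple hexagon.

turn right 140°, forward 3.7 m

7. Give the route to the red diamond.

turn right 107°, forward 4.1 m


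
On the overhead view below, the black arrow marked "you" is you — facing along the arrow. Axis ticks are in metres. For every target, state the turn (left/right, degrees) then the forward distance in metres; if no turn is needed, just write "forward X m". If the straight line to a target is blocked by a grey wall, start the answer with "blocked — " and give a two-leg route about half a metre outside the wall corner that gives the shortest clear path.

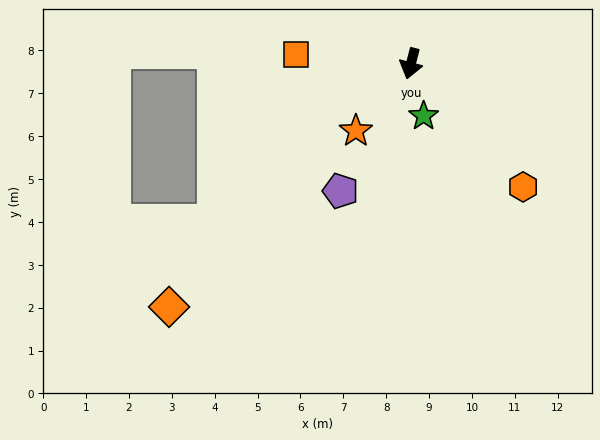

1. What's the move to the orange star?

turn right 25°, forward 2.0 m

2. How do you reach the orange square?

turn right 80°, forward 2.7 m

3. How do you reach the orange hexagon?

turn left 57°, forward 3.9 m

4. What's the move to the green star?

turn left 28°, forward 1.3 m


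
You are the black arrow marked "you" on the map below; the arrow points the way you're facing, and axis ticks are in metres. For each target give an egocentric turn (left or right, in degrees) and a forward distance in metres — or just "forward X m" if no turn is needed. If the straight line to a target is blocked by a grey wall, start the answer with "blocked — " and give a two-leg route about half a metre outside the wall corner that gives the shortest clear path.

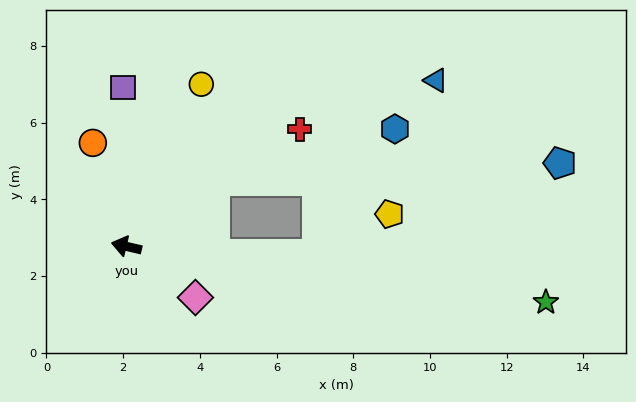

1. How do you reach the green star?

turn right 174°, forward 11.0 m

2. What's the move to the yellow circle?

turn right 102°, forward 4.7 m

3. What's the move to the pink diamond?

turn left 157°, forward 2.2 m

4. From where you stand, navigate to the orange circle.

turn right 59°, forward 2.8 m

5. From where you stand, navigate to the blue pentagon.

blocked — turn right 130°, forward 2.9 m, then turn right 34°, forward 9.0 m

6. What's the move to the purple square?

turn right 75°, forward 4.1 m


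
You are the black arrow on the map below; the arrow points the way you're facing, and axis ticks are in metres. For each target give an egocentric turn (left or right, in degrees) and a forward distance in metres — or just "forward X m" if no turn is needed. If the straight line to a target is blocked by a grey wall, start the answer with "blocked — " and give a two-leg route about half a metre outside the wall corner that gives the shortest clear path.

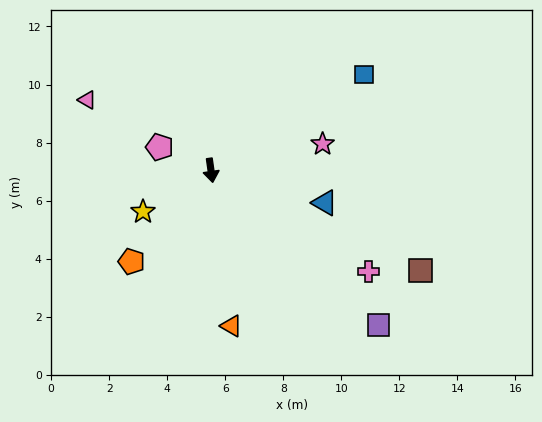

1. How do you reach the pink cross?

turn left 49°, forward 6.4 m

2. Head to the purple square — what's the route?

turn left 39°, forward 7.9 m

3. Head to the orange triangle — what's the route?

forward 5.4 m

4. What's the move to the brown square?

turn left 56°, forward 8.0 m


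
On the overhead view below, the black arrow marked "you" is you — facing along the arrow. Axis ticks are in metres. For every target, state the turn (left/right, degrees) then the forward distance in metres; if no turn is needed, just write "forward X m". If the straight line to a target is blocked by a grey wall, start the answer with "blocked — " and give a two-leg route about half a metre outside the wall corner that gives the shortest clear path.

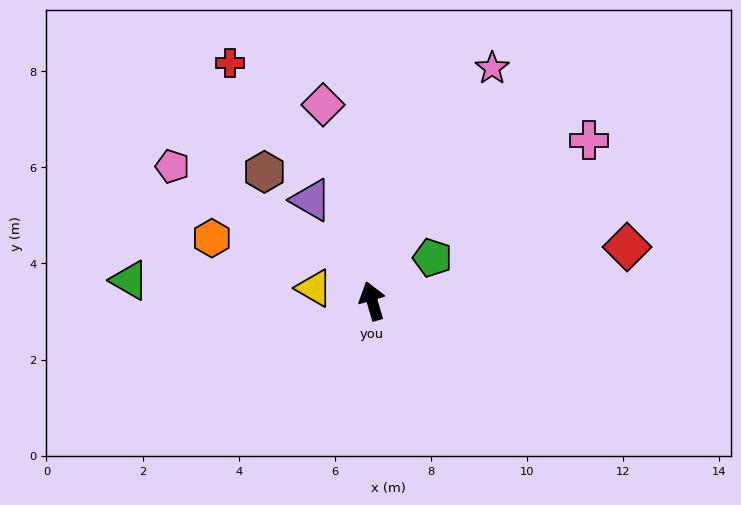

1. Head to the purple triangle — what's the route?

turn left 15°, forward 2.5 m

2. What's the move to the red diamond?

turn right 94°, forward 5.4 m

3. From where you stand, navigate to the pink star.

turn right 44°, forward 5.5 m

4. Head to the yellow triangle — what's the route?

turn left 61°, forward 1.2 m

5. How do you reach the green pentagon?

turn right 71°, forward 1.5 m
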